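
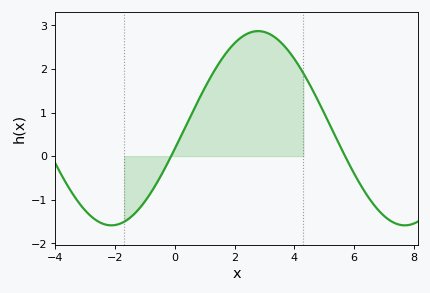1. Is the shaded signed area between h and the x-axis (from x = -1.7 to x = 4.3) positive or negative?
positive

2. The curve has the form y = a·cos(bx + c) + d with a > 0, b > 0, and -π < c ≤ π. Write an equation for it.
y = 2.23cos(0.64x - 1.78) + 0.64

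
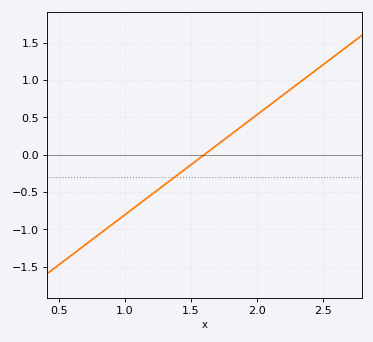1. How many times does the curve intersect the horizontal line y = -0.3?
1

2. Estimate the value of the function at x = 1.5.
-0.15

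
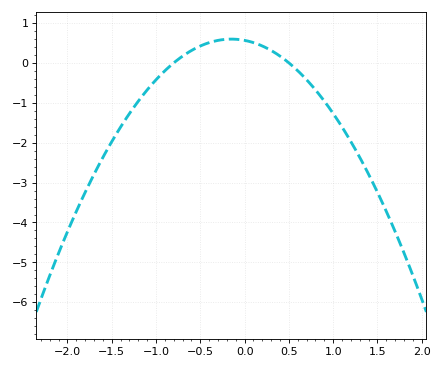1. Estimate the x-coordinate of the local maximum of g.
-0.2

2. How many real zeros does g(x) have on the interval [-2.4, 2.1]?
2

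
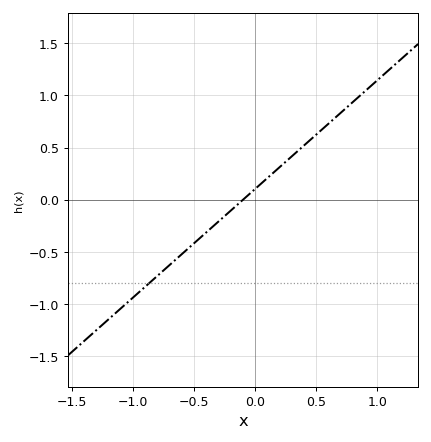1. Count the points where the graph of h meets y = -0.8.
1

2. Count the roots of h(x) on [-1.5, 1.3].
1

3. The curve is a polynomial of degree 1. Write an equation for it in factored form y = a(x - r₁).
y = 1.04(x + 0.1)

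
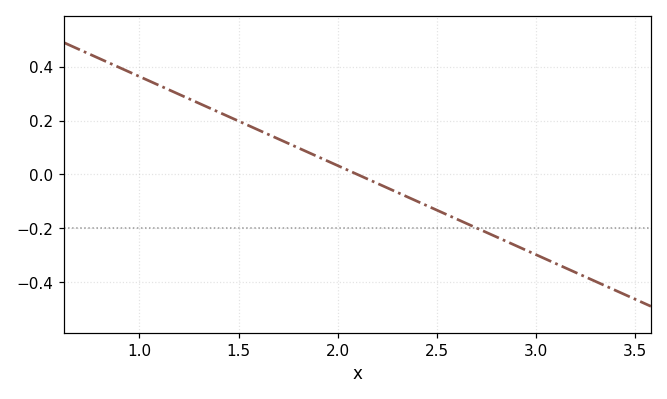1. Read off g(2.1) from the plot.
0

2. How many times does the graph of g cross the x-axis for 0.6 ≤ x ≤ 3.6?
1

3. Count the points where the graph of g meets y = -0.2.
1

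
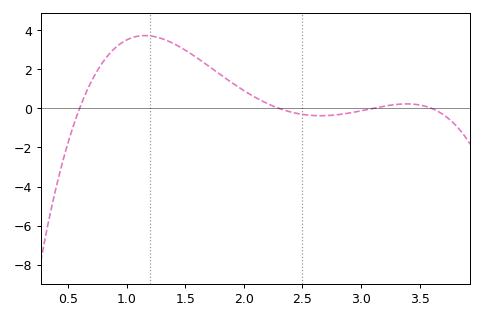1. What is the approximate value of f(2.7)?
-0.372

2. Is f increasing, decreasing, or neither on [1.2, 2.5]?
decreasing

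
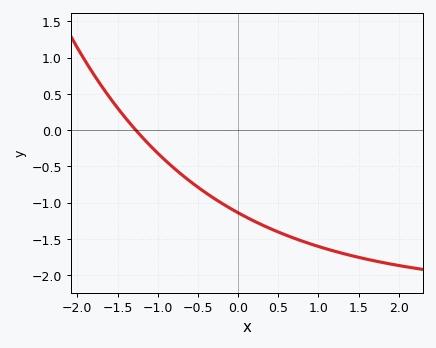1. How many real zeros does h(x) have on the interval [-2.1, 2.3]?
1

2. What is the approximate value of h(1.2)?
-1.65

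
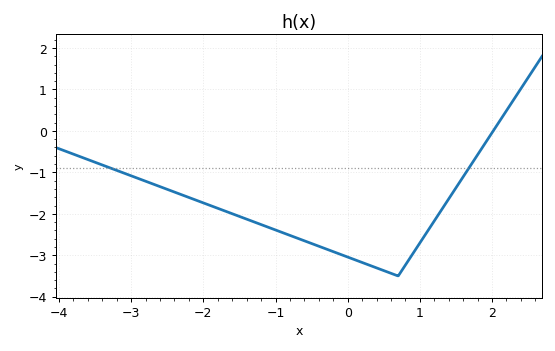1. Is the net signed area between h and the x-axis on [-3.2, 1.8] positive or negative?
negative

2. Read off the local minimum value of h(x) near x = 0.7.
-3.5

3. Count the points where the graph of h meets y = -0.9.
2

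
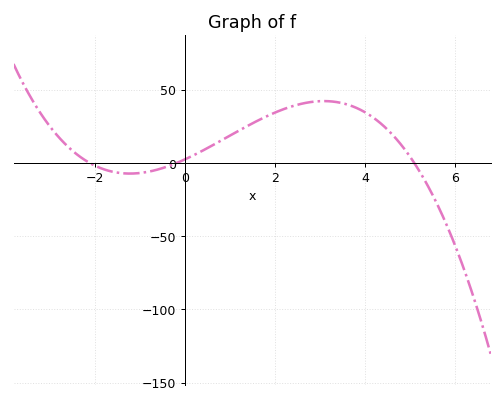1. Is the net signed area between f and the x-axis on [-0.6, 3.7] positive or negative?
positive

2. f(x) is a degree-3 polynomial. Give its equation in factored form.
y = -1.24(x + 2.1)(x + 0.2)(x - 5.1)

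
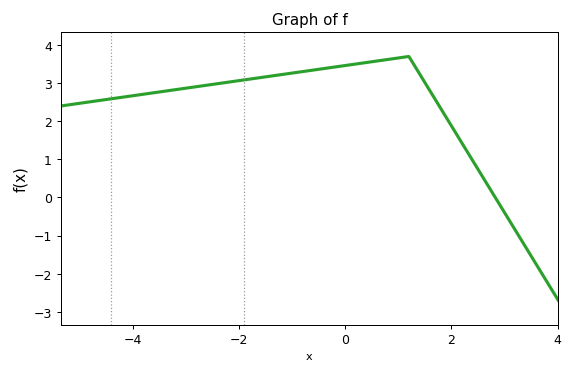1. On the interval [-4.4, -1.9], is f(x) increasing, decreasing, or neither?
increasing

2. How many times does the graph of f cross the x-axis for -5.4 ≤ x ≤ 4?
1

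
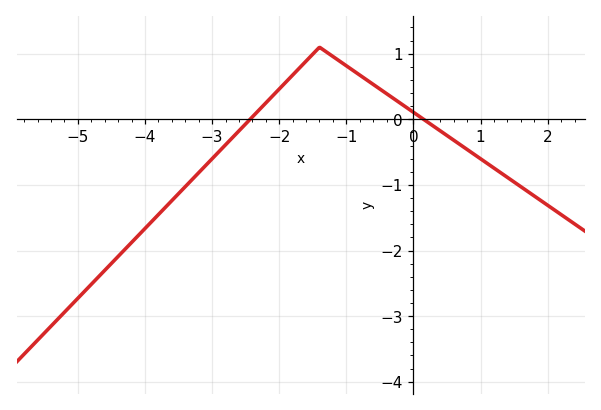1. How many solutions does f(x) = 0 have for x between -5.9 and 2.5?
2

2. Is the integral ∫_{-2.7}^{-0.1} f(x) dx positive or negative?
positive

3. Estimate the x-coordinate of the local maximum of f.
-1.4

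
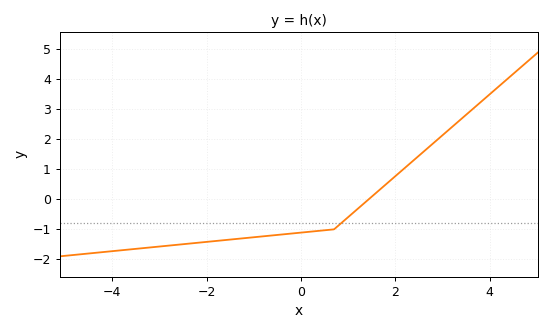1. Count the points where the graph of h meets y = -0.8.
1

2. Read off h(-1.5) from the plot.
-1.3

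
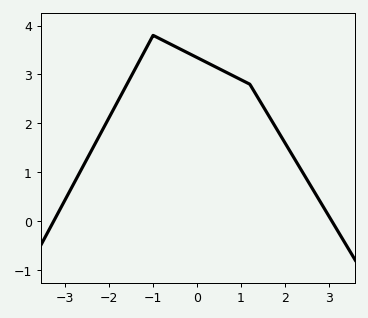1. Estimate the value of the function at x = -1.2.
3.46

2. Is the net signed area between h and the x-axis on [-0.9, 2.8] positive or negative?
positive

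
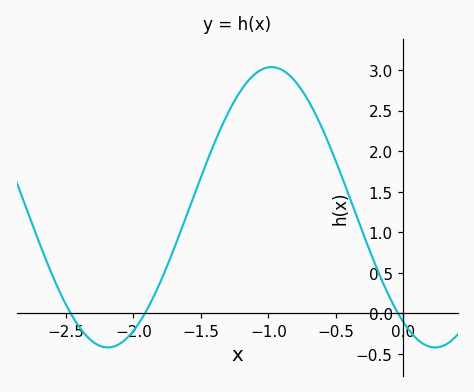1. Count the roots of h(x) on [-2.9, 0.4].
3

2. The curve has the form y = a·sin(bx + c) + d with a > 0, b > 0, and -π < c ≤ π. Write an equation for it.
y = 1.73sin(2.59x - 2.18) + 1.31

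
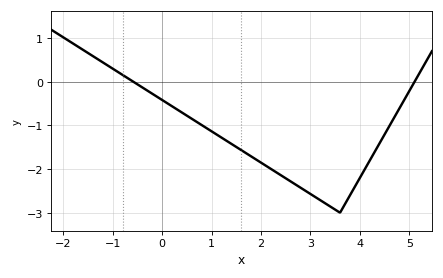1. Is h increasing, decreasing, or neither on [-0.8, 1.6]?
decreasing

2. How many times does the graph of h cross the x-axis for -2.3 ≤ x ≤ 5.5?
2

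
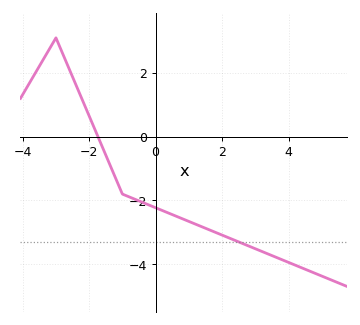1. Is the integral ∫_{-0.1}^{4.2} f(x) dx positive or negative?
negative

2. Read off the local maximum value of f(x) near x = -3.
3.1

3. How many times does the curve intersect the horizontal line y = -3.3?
1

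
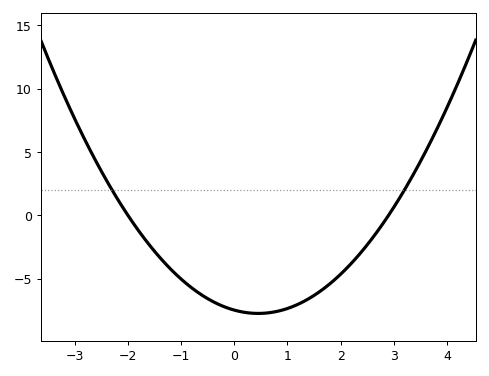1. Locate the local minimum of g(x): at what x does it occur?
0.45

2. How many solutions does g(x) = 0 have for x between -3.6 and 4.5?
2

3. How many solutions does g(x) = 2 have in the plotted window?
2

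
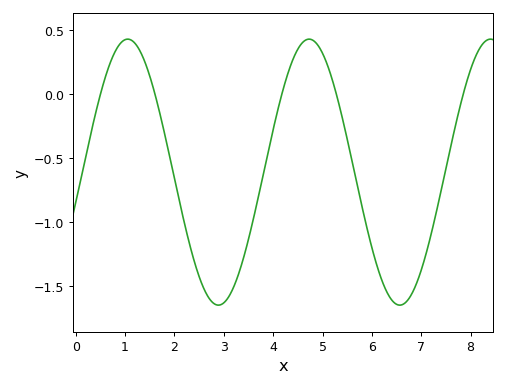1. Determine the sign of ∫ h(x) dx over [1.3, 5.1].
negative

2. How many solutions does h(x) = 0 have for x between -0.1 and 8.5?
5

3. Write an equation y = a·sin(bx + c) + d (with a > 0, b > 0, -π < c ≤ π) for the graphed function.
y = 1.04sin(1.71x - 0.232) - 0.61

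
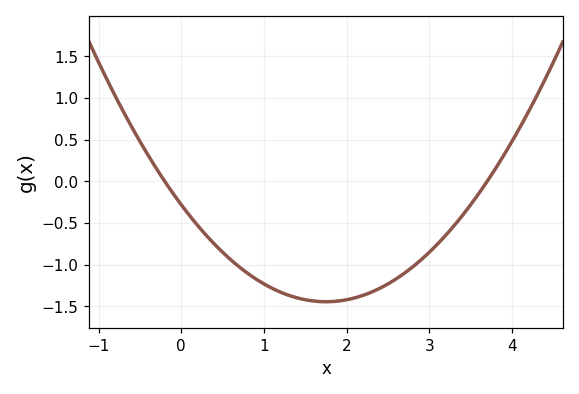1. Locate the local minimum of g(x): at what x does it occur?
1.8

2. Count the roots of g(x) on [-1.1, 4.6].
2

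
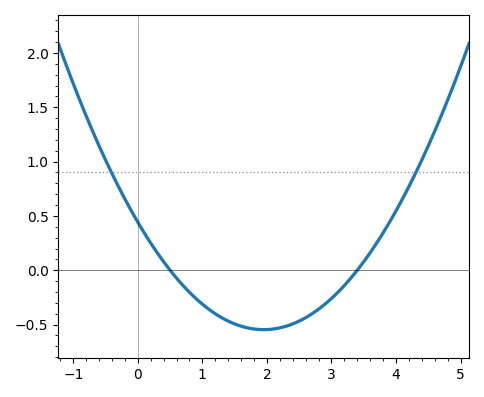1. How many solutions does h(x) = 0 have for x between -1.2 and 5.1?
2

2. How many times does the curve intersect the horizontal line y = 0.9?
2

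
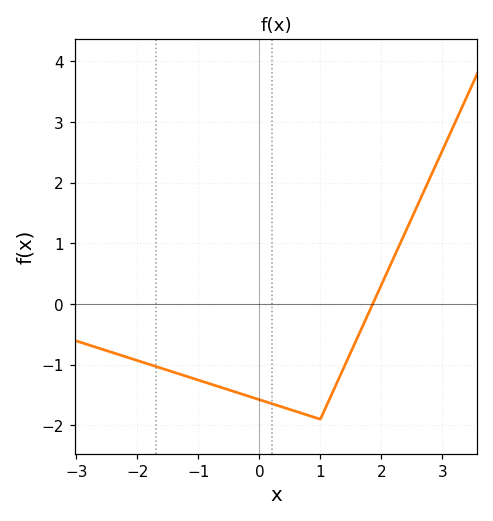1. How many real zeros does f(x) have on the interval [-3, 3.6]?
1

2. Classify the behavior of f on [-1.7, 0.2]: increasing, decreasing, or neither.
decreasing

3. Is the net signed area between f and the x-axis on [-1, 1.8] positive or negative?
negative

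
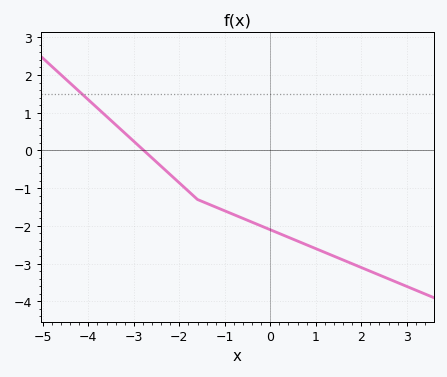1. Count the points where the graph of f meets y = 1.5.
1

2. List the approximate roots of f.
-2.78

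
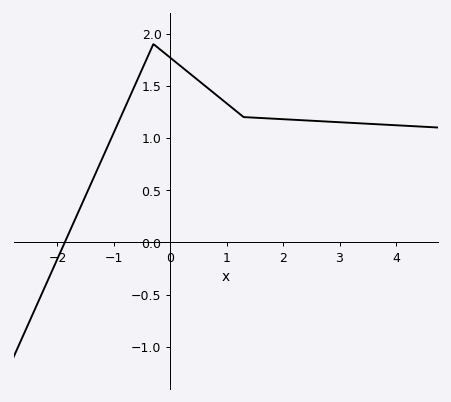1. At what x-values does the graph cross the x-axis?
-1.87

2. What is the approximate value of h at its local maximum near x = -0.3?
1.9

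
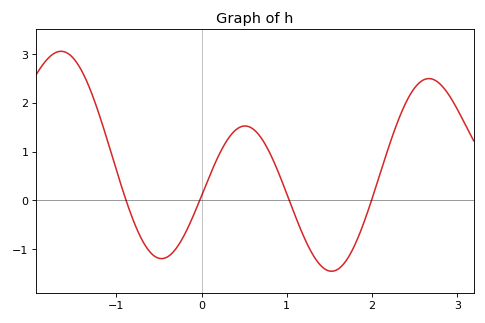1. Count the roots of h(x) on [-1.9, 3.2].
4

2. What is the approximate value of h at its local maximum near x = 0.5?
1.53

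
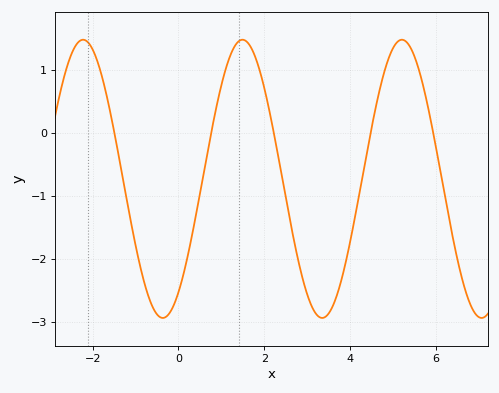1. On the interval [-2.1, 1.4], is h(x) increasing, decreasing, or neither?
neither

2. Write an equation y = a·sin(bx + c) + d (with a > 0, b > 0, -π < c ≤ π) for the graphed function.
y = 2.21sin(1.7x - 0.95) - 0.73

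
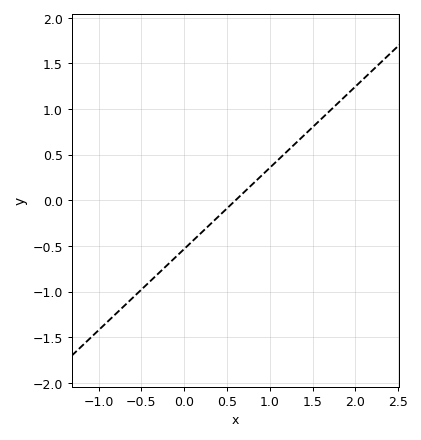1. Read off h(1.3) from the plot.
0.6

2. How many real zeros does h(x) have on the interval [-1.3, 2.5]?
1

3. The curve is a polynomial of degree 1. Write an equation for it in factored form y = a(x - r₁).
y = 0.89(x - 0.6)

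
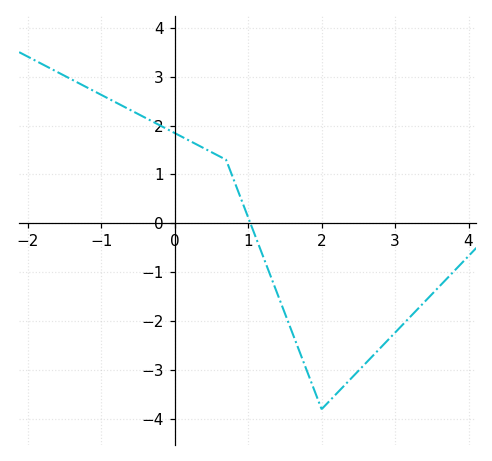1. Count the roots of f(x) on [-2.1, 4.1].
1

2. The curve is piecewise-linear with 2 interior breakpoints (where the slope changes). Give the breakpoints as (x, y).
(0.7, 1.3); (2, -3.8)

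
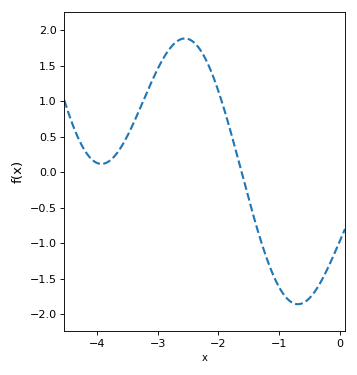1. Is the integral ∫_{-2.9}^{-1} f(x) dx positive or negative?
positive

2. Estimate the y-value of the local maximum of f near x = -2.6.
1.9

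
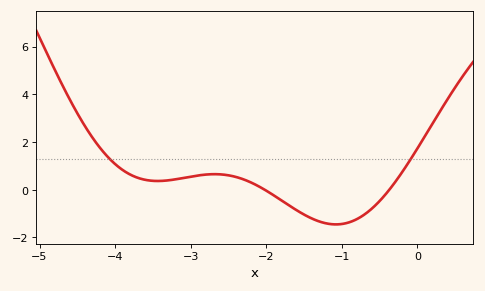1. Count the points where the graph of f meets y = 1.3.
2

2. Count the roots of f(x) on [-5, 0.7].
2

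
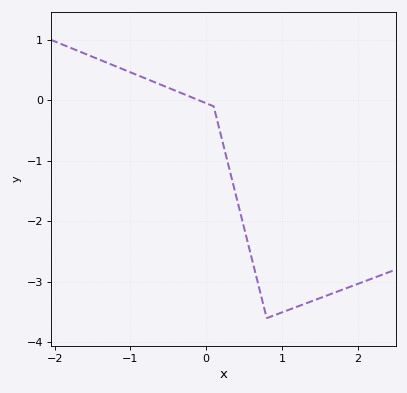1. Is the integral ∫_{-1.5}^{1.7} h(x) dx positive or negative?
negative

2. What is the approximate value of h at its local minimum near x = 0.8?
-3.6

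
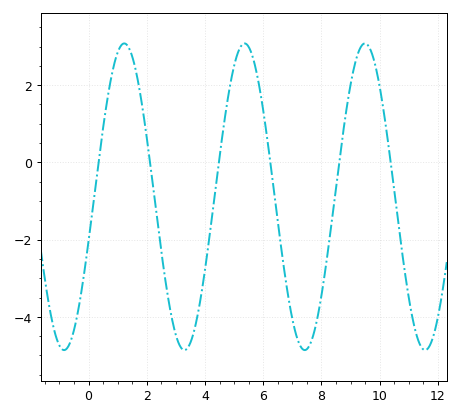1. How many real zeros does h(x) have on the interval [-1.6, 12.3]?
6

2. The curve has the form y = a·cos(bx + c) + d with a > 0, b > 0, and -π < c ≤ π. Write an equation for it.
y = 3.97cos(1.5x - 1.9) - 0.89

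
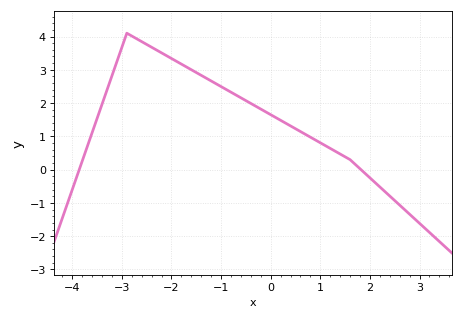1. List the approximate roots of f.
-3.86, 1.82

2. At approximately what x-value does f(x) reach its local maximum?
-2.9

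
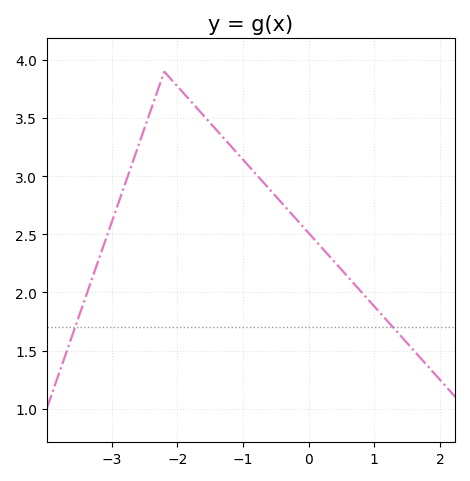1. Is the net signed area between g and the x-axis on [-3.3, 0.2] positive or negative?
positive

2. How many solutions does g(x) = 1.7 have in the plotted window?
2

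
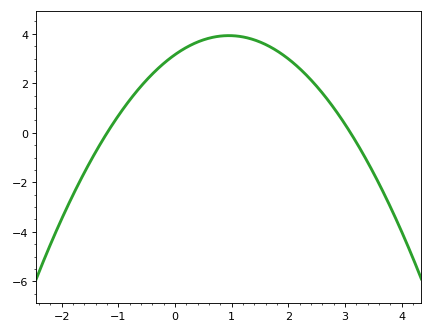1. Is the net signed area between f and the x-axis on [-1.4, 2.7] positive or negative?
positive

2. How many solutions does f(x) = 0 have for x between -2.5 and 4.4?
2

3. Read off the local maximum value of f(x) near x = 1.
4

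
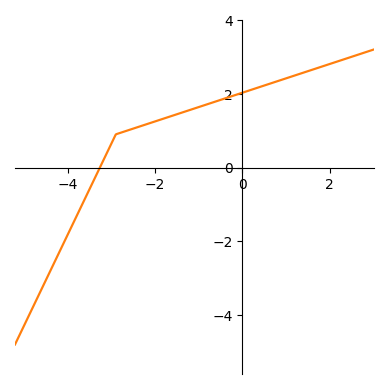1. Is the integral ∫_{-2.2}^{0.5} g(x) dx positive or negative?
positive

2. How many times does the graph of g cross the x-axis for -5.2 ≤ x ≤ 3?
1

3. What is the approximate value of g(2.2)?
2.8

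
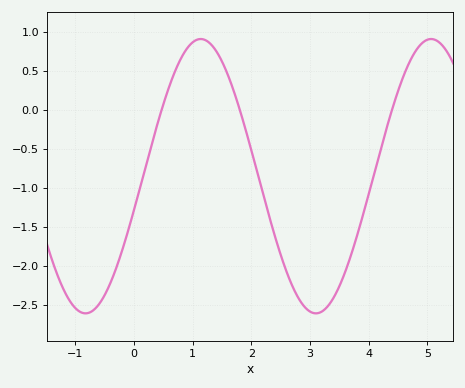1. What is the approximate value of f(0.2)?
-0.727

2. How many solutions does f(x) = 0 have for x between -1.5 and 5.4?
3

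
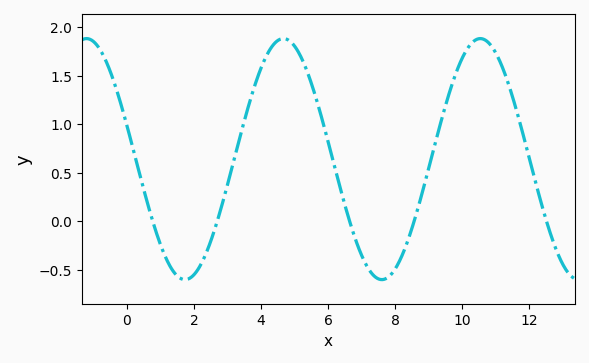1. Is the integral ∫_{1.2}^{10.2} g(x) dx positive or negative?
positive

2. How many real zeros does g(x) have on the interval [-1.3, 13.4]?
5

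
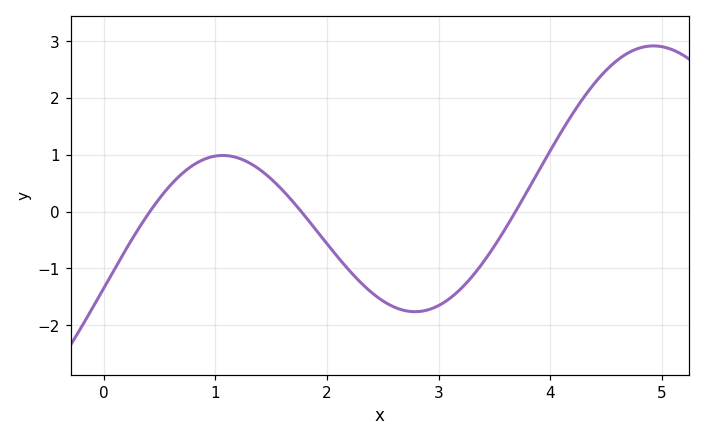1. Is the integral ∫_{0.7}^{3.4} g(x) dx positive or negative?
negative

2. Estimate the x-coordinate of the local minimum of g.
2.79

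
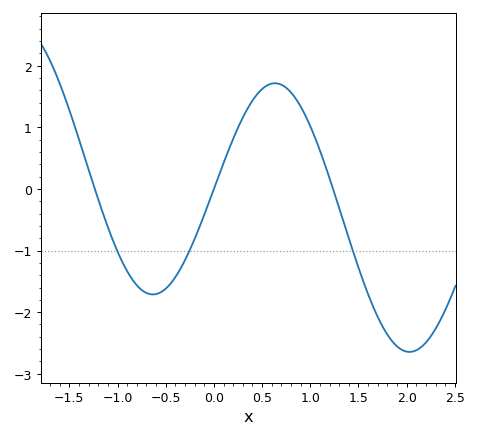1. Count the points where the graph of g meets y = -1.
3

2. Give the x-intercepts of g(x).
-1.2, 0, 1.2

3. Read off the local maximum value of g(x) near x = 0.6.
1.7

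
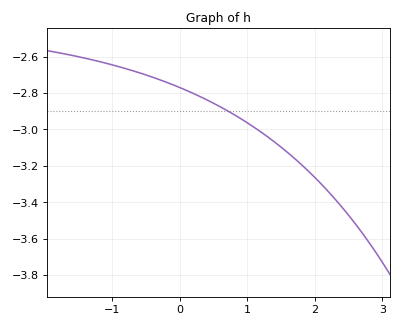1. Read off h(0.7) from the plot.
-2.9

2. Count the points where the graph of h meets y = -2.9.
1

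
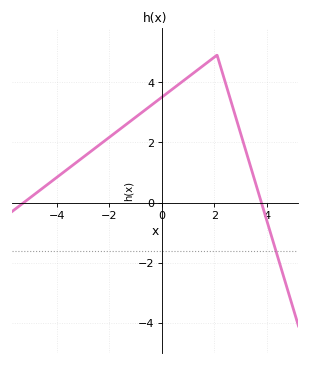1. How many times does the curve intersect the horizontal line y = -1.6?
1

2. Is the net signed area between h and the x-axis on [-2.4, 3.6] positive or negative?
positive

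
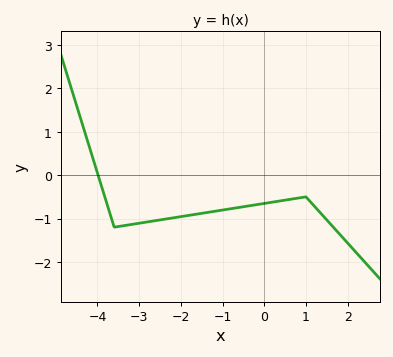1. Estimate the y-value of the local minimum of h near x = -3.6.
-1.2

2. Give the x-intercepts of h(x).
-4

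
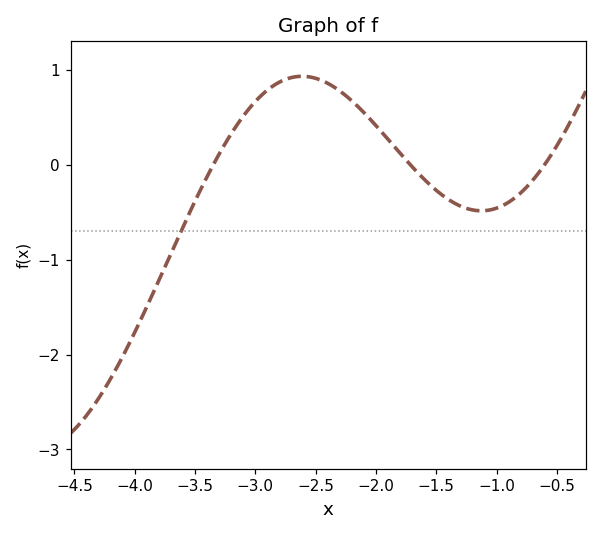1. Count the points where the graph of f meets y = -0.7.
1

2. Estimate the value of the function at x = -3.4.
-0.1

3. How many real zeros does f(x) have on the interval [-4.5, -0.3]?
3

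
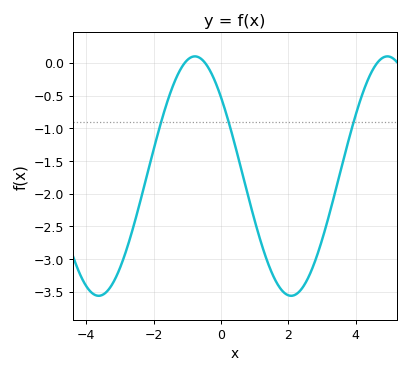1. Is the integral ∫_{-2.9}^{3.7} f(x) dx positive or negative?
negative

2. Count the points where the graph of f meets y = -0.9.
3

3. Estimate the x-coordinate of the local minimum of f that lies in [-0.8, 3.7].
2.08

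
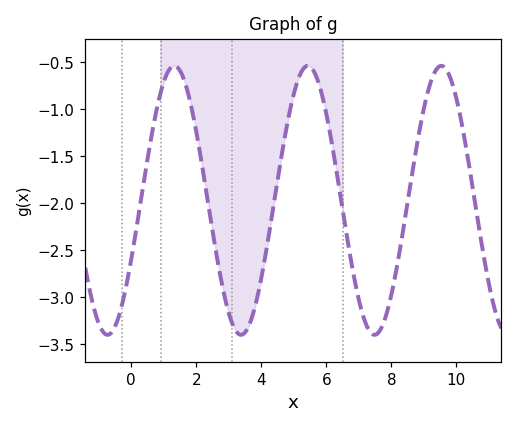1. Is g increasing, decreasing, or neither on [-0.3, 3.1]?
neither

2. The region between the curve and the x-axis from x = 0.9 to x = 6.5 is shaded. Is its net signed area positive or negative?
negative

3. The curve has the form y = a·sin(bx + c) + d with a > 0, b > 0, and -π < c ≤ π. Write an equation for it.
y = 1.43sin(1.5x - 0.45) - 1.97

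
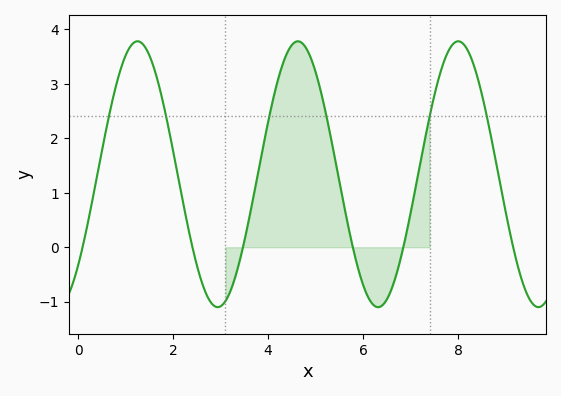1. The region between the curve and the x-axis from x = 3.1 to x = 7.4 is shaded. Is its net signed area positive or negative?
positive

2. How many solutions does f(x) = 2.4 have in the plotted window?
6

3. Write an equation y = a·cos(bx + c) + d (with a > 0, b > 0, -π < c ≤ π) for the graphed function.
y = 2.44cos(1.86x - 2.32) + 1.34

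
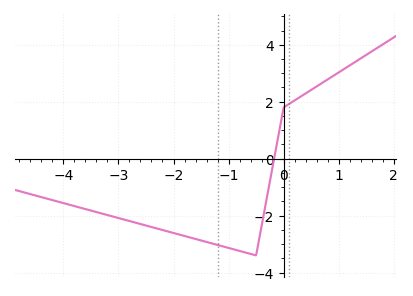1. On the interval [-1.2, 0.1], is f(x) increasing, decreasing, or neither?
neither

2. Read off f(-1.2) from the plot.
-3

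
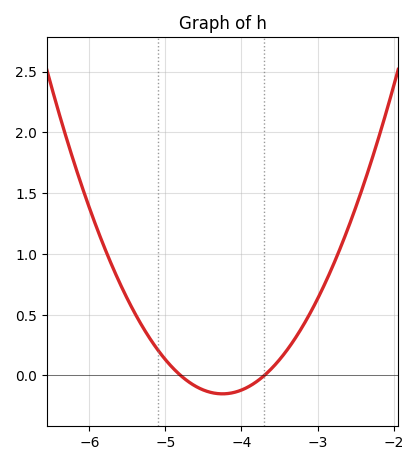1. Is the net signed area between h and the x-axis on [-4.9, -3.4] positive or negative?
negative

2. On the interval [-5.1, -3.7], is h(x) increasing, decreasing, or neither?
neither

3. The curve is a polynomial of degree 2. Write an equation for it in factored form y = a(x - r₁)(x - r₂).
y = 0.5(x + 4.8)(x + 3.7)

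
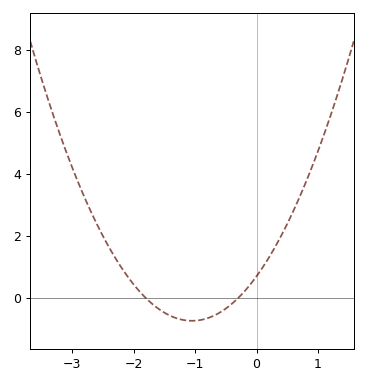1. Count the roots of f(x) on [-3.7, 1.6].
2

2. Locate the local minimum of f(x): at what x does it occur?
-1.05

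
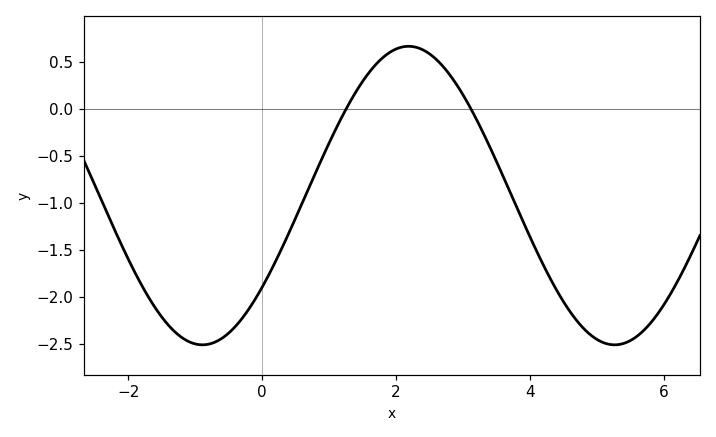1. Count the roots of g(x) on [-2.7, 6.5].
2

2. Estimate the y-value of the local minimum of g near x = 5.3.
-2.51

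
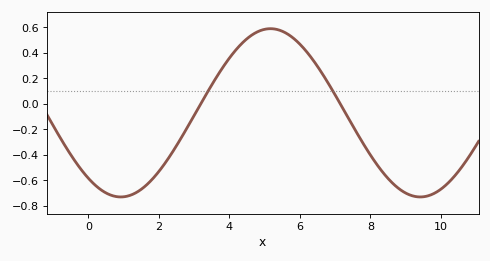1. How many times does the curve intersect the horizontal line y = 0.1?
2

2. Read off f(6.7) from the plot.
0.2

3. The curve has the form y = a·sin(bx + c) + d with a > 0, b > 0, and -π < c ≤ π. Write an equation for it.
y = 0.66sin(0.74x - 2.3) - 0.07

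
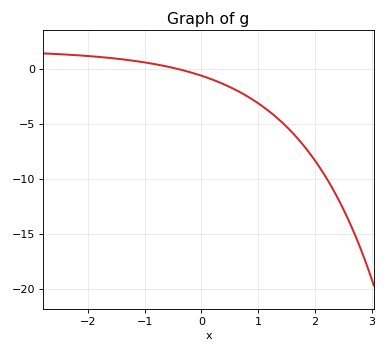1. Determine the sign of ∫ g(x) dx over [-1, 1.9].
negative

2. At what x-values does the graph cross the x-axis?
-0.44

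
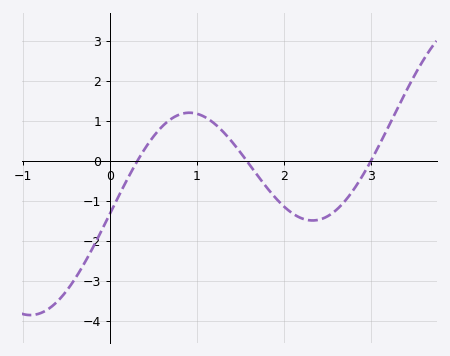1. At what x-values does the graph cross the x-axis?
0.313, 1.57, 2.99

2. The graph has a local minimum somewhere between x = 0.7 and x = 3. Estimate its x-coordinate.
2.33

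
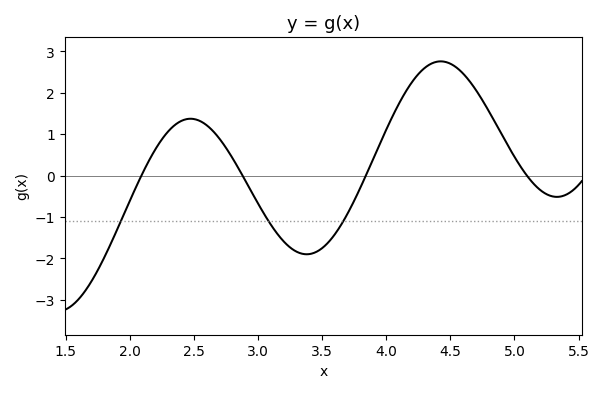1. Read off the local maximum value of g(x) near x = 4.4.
2.76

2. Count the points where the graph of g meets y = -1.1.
3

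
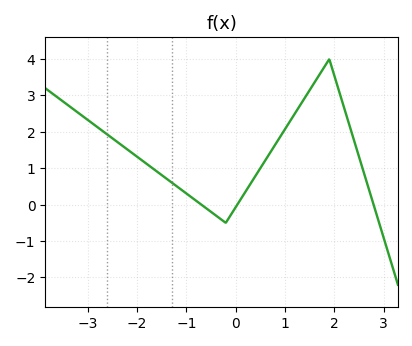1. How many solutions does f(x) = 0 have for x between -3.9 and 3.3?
3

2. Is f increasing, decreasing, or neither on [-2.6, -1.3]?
decreasing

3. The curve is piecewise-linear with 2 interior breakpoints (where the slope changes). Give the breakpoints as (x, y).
(-0.2, -0.5); (1.9, 4)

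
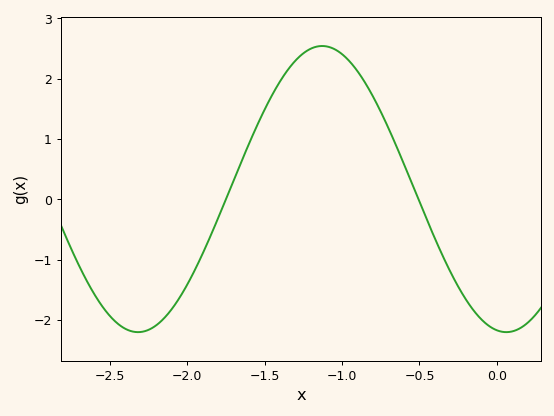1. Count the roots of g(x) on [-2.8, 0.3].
2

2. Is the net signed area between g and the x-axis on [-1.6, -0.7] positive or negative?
positive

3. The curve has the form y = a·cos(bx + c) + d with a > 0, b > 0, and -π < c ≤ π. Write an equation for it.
y = 2.37cos(2.6x + 3) + 0.17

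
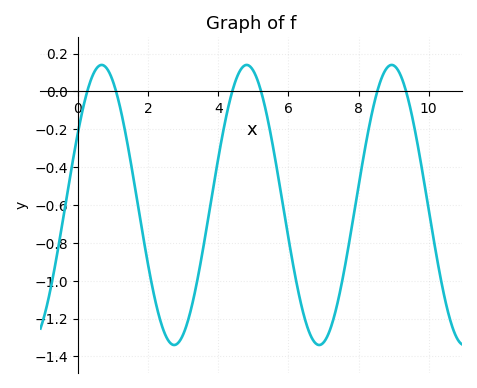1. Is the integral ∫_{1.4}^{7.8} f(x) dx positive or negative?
negative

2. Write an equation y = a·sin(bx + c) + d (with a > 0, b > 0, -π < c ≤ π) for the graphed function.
y = 0.74sin(1.5x + 0.54) - 0.6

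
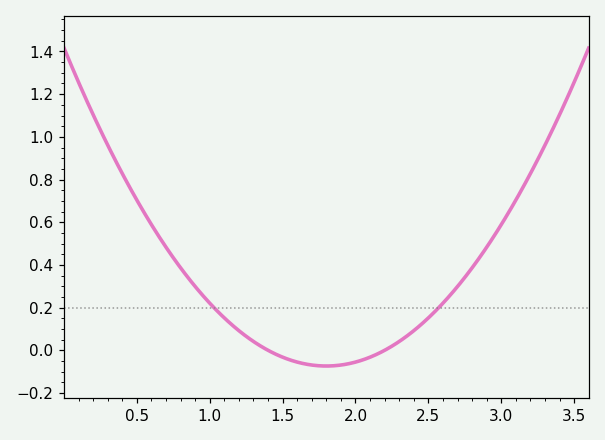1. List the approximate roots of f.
1.4, 2.2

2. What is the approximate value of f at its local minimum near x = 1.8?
-0.08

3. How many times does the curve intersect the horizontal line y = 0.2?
2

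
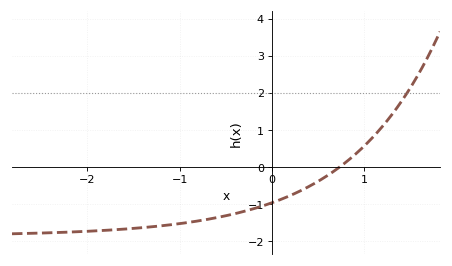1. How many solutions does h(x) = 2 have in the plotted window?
1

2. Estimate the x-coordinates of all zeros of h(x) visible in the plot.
0.737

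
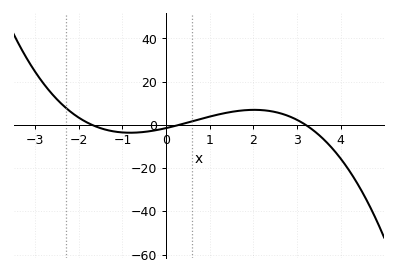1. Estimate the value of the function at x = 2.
6.94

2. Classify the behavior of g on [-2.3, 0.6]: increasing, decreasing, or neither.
neither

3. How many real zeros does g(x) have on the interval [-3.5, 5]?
3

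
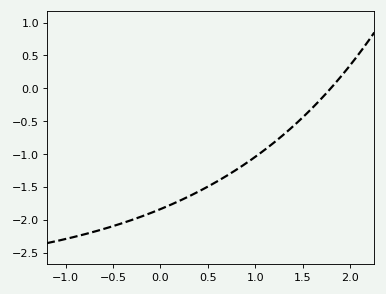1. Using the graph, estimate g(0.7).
-1.35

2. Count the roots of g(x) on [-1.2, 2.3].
1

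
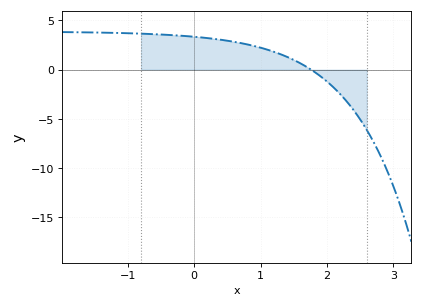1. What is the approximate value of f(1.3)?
1.57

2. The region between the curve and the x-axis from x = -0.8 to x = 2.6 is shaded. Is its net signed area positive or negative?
positive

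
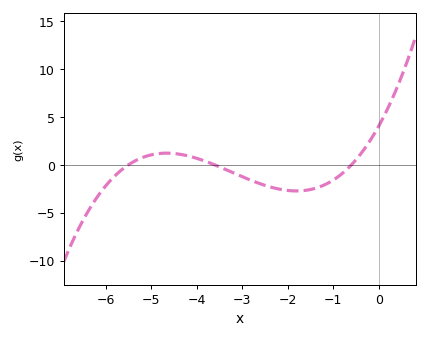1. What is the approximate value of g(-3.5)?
-0.197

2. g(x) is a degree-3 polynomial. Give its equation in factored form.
y = 0.34(x + 5.5)(x + 3.6)(x + 0.6)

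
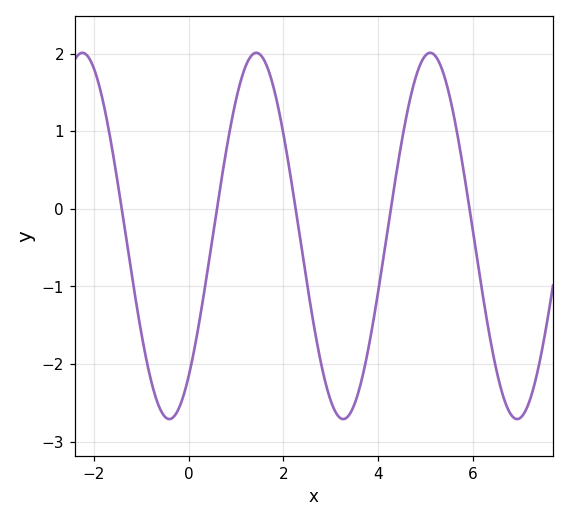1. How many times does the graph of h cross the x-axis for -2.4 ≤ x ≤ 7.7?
5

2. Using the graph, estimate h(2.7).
-1.69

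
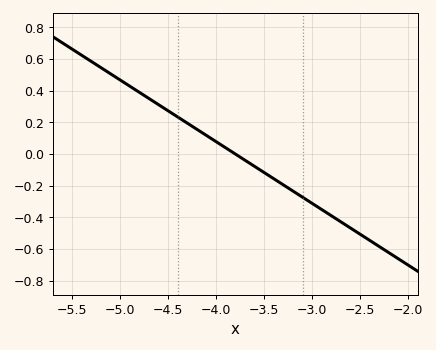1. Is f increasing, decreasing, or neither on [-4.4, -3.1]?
decreasing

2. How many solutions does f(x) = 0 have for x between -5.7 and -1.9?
1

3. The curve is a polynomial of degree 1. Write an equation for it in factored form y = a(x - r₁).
y = -0.39(x + 3.8)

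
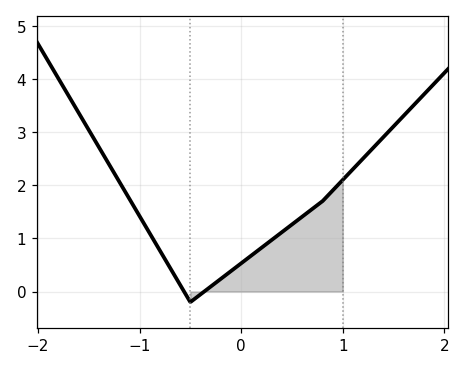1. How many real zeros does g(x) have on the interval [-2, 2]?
2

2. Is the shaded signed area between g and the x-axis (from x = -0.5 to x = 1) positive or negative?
positive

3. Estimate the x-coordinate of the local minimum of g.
-0.499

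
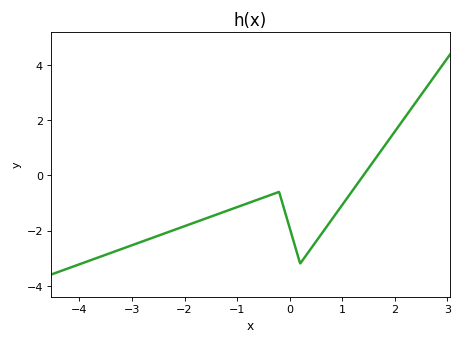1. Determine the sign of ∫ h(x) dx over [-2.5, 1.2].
negative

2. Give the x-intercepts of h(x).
1.4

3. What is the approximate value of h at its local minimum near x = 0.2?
-3.2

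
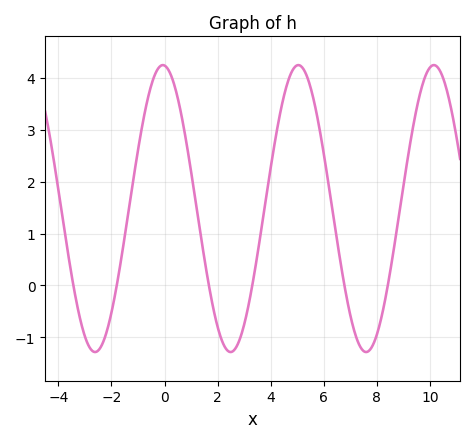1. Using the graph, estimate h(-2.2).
-0.9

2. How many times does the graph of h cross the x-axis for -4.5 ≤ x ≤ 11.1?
6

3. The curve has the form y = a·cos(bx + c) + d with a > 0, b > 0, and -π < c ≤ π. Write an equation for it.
y = 2.76cos(1.2x + 0.08) + 1.48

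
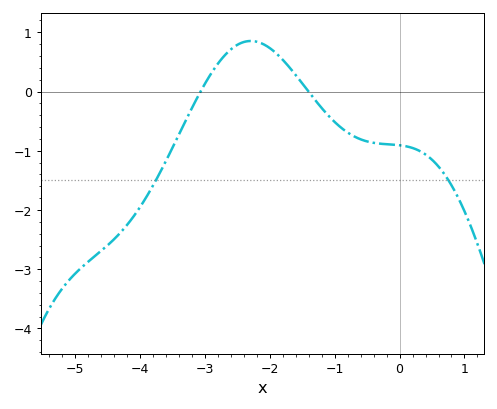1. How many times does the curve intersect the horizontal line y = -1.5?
2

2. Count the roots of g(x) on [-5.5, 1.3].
2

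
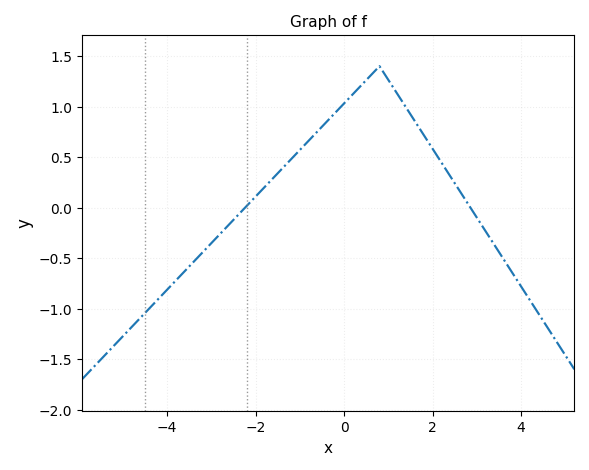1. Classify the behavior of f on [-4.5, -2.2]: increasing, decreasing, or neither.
increasing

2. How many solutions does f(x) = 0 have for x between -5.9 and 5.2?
2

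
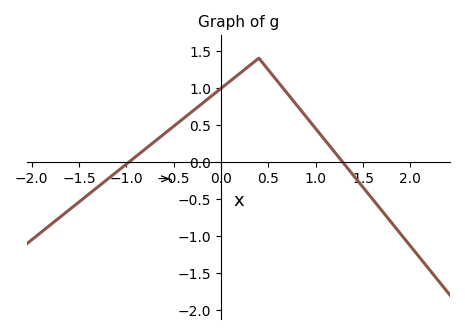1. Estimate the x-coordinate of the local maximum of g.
0.4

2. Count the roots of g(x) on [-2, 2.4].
2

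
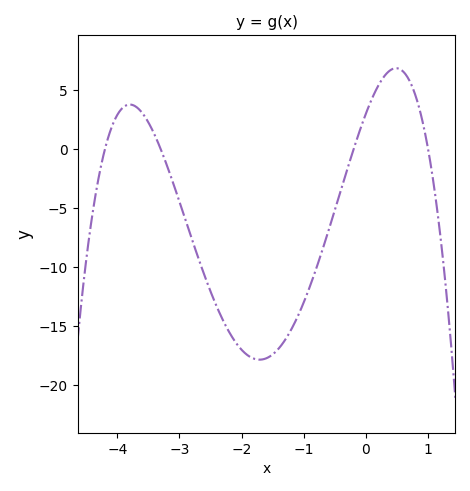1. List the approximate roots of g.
-4.2, -3.3, -0.2, 1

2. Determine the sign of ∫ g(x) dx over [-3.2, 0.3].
negative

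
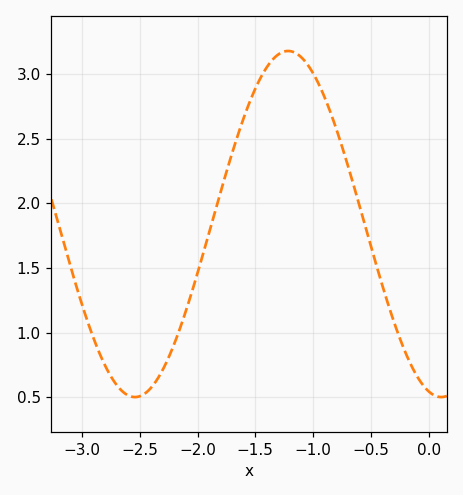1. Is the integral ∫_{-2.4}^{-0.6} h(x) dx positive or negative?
positive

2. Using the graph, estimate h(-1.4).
3.05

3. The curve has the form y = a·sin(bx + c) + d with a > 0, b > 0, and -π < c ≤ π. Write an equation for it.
y = 1.34sin(2.4x - 1.8) + 1.84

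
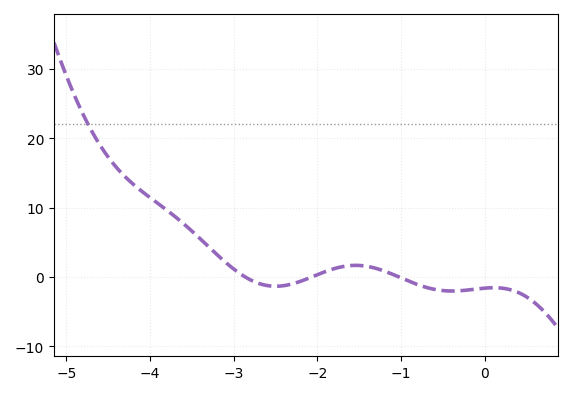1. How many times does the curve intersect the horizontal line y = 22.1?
1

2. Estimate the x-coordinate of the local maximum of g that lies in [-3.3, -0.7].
-1.5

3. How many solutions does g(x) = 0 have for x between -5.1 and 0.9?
3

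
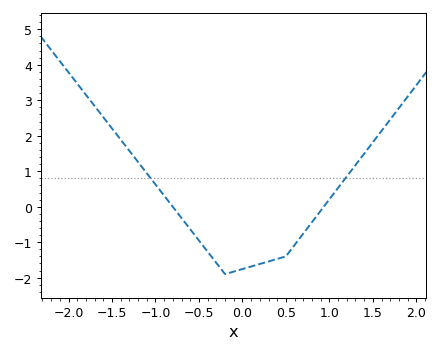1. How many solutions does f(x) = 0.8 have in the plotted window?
2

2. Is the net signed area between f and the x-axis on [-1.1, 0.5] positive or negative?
negative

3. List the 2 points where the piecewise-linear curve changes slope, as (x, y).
(-0.2, -1.9); (0.5, -1.4)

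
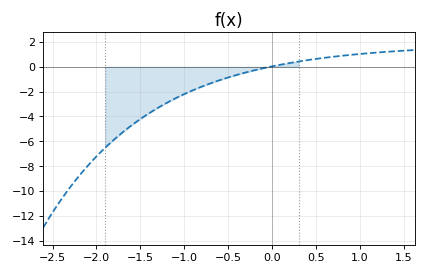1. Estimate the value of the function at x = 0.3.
0.4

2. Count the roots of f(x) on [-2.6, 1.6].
1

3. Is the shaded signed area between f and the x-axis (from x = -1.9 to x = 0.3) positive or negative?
negative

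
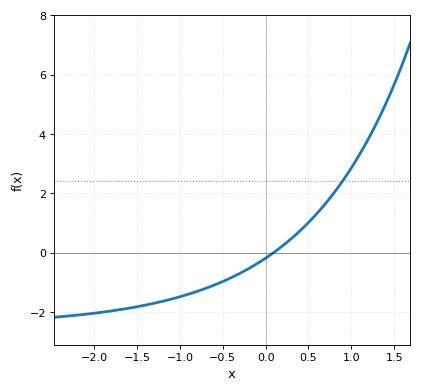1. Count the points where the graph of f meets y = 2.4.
1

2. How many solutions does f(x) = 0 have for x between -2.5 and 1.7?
1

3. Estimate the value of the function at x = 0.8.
2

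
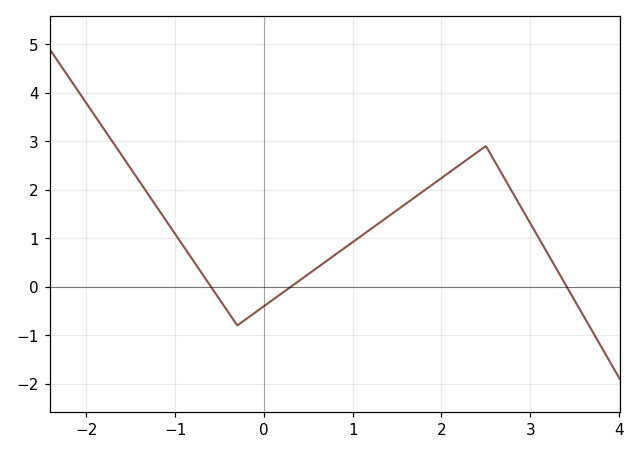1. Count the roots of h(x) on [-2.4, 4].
3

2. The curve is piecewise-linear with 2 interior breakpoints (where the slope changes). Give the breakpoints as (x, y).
(-0.3, -0.8); (2.5, 2.9)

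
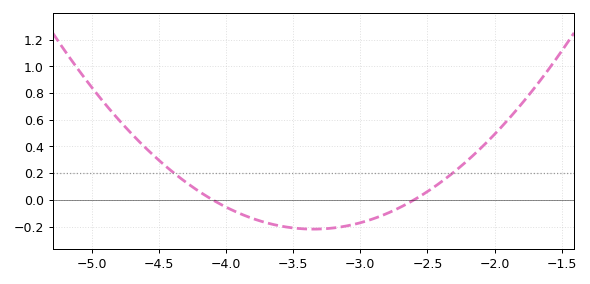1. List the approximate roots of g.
-4.1, -2.6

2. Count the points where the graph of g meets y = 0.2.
2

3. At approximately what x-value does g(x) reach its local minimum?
-3.35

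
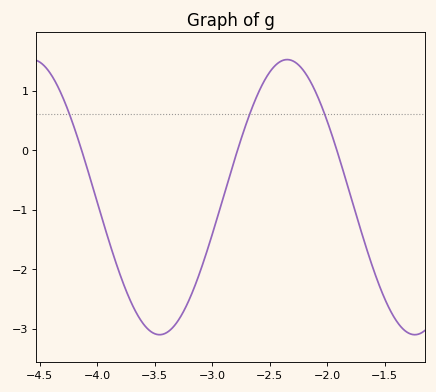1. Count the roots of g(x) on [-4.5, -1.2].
3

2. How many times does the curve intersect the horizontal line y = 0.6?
3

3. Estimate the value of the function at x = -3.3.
-2.87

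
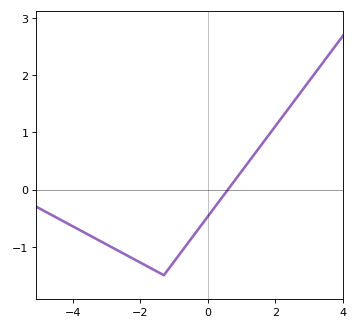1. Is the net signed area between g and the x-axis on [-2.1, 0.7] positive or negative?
negative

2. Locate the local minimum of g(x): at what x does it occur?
-1.3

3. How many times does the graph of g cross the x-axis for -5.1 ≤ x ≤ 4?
1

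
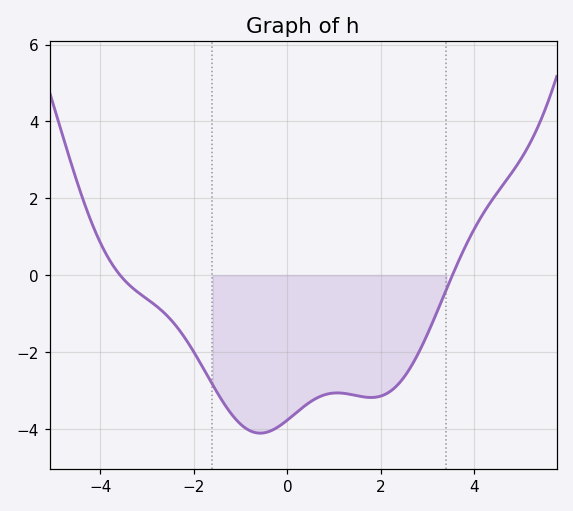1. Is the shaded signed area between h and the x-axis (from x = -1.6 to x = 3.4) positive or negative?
negative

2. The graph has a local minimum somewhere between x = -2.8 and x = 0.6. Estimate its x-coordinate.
-0.6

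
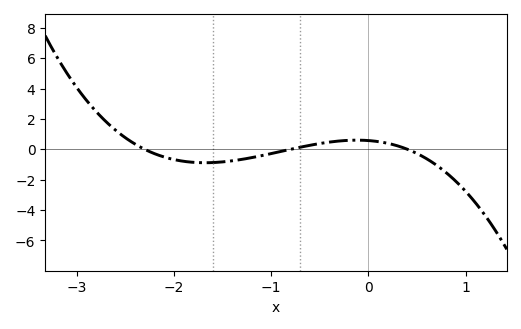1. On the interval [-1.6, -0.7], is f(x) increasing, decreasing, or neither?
increasing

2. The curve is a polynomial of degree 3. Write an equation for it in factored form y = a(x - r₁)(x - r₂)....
y = -0.78(x + 2.3)(x + 0.8)(x - 0.4)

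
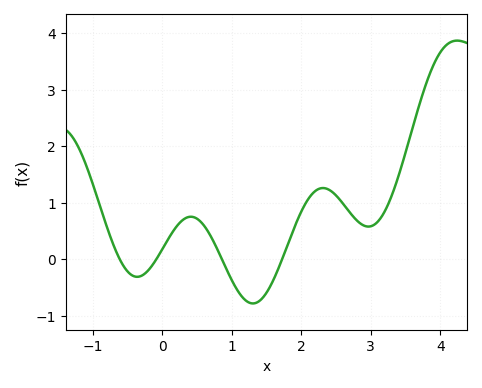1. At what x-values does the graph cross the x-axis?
-0.6, -0.1, 0.9, 1.7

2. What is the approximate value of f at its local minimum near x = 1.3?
-0.8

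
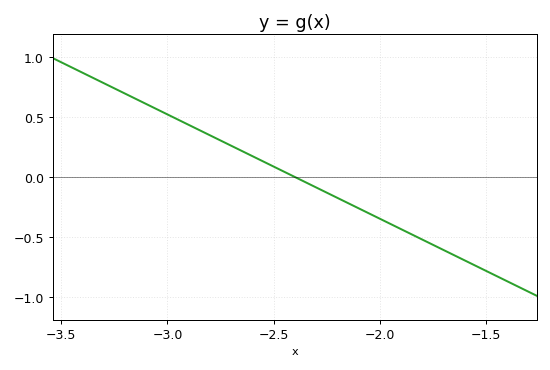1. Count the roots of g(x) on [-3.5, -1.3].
1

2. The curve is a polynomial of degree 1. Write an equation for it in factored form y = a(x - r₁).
y = -0.87(x + 2.4)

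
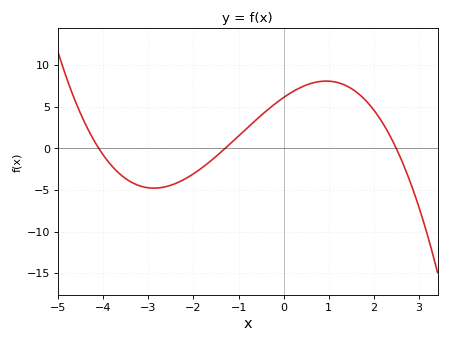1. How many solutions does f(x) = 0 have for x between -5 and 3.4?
3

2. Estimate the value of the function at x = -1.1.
1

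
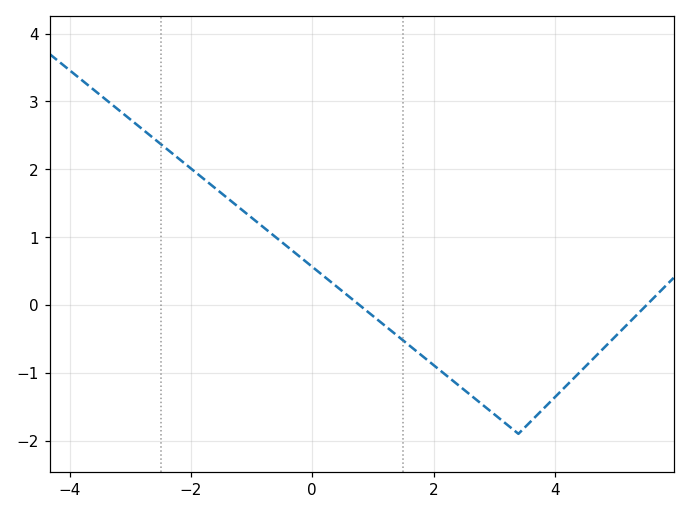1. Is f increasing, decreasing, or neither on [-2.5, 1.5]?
decreasing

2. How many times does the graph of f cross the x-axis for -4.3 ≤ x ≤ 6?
2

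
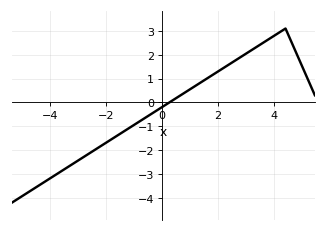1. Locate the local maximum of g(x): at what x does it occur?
4.4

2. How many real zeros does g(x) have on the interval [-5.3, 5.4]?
1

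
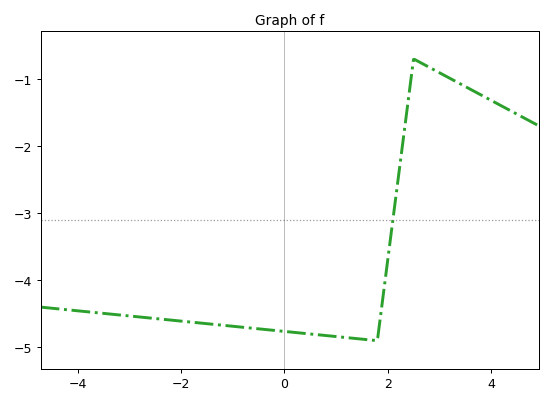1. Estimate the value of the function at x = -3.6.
-4.49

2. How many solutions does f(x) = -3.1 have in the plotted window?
1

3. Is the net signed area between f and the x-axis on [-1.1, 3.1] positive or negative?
negative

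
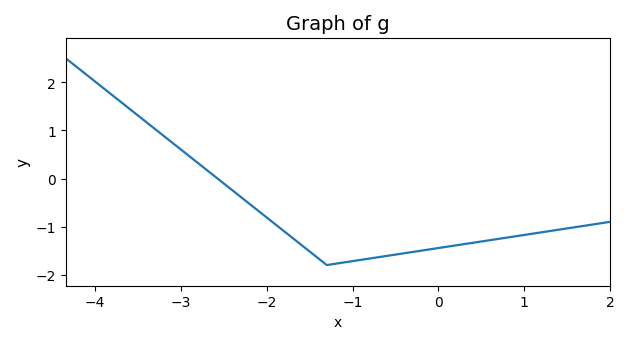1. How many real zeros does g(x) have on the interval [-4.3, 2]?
1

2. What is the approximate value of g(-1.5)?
-1.52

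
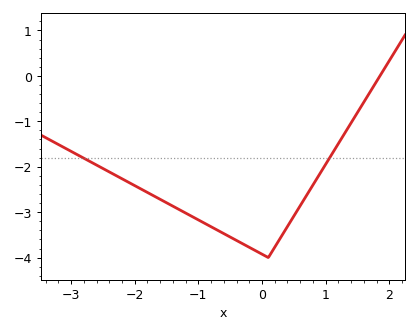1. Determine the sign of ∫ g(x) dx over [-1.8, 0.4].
negative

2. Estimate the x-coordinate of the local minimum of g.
0.1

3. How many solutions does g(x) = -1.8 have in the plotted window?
2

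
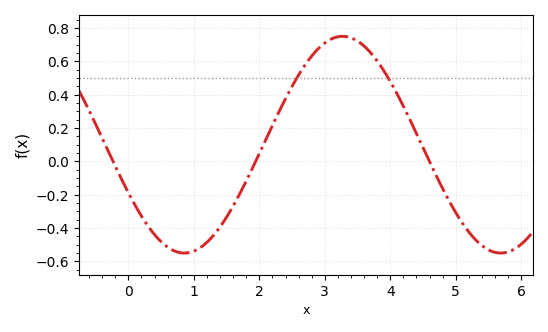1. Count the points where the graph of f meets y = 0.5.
2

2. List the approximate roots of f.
-0.235, 1.94, 4.6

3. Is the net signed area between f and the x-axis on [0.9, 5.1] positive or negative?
positive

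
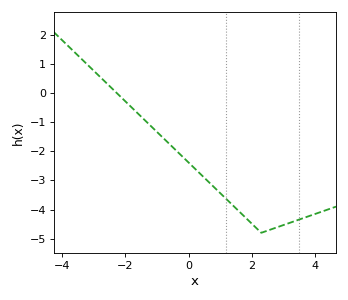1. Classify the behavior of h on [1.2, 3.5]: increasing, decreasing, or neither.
neither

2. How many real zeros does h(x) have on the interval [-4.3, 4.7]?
1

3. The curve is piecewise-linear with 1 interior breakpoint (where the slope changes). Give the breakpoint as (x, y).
(2.3, -4.8)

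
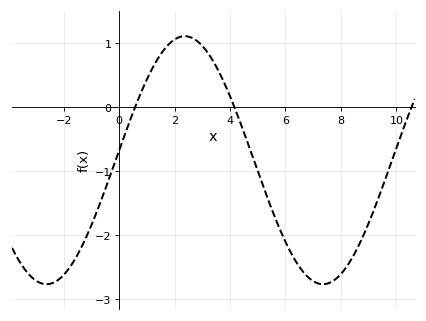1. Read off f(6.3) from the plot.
-2.36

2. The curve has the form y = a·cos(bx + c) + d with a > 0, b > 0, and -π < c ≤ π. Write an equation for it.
y = 1.94cos(0.63x - 1.49) - 0.83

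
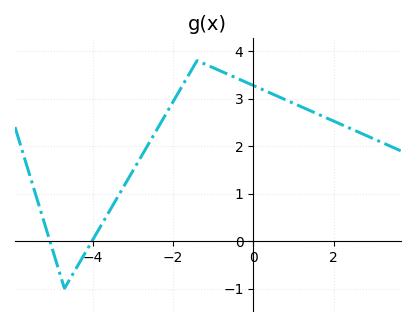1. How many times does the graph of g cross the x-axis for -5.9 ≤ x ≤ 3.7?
2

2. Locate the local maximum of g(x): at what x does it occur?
-1.4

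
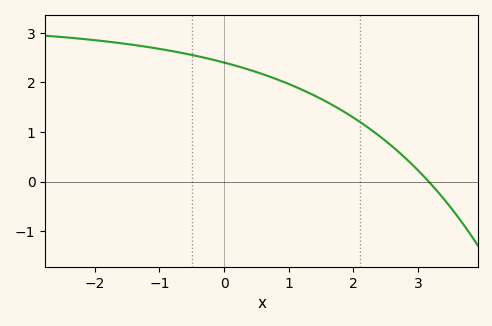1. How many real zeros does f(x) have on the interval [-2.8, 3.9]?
1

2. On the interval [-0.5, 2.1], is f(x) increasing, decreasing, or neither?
decreasing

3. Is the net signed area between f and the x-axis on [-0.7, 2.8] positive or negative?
positive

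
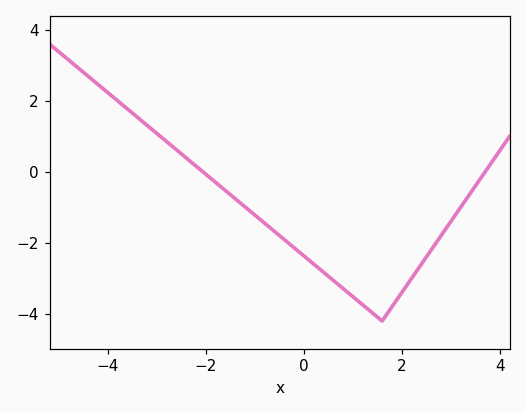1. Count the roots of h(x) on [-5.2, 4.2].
2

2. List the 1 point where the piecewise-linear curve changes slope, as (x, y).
(1.6, -4.2)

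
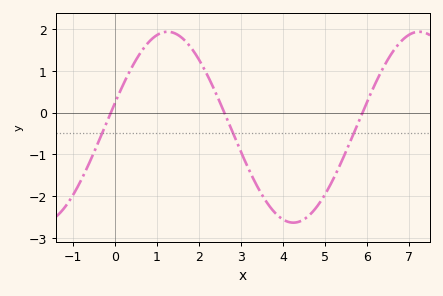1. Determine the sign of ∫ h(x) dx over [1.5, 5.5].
negative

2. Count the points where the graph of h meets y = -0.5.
3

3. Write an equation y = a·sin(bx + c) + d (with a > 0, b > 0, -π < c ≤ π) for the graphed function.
y = 2.28sin(1.1x + 0.25) - 0.35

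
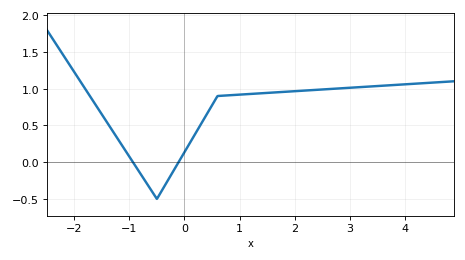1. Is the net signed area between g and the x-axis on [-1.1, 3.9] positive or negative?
positive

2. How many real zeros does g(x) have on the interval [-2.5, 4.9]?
2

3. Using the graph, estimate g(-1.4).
0.55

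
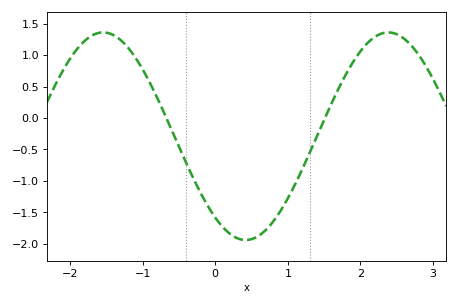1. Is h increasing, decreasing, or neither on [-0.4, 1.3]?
neither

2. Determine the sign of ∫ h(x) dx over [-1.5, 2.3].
negative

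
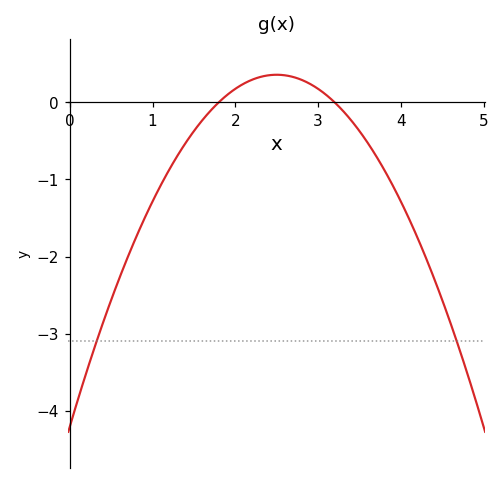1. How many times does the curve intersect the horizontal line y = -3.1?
2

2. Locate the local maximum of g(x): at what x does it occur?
2.5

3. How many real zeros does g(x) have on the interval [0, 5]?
2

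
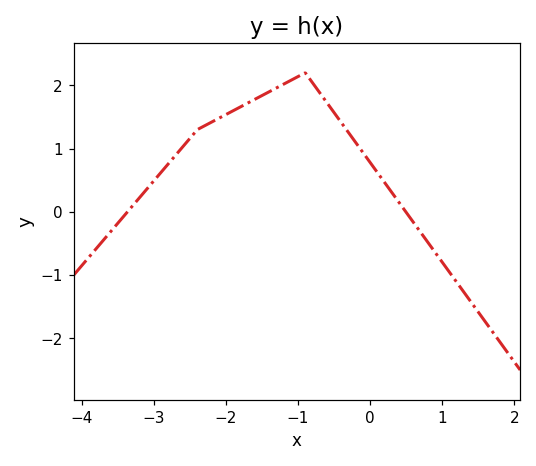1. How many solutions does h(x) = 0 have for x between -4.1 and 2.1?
2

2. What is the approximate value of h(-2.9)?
0.629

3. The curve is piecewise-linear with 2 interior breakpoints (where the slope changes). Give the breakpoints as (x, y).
(-2.4, 1.3); (-0.9, 2.2)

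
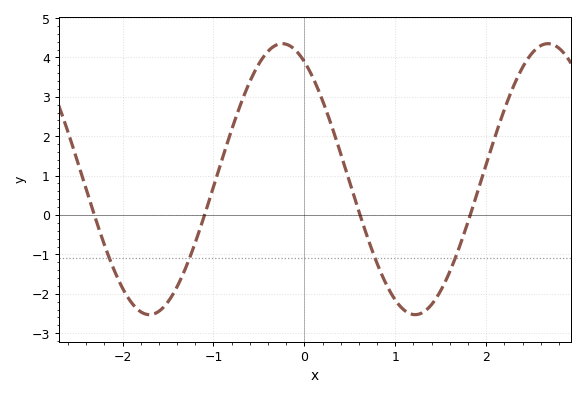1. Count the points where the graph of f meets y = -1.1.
4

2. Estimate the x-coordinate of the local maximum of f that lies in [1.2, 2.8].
2.68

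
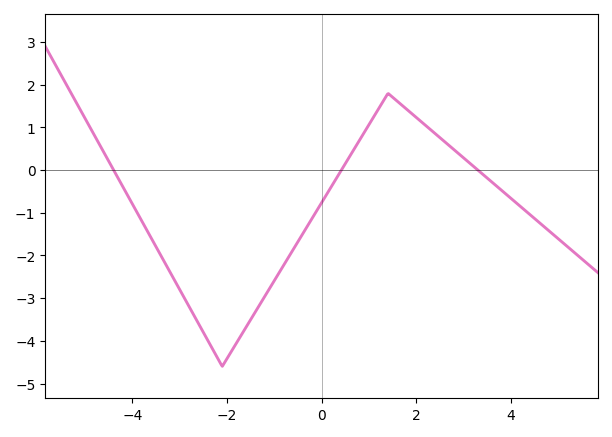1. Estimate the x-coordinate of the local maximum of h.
1.4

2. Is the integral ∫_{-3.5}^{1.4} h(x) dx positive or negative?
negative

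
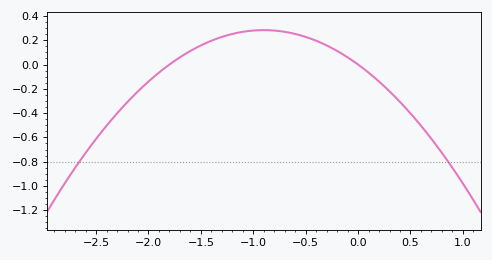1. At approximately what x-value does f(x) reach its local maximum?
-0.9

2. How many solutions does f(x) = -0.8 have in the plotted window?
2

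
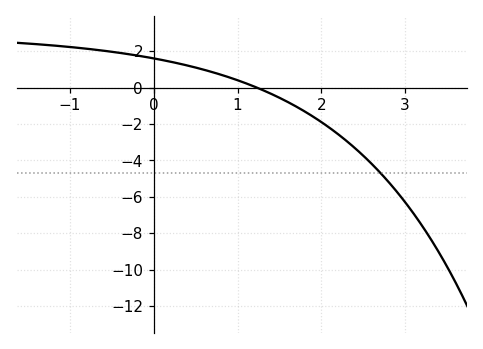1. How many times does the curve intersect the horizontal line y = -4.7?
1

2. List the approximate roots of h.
1.2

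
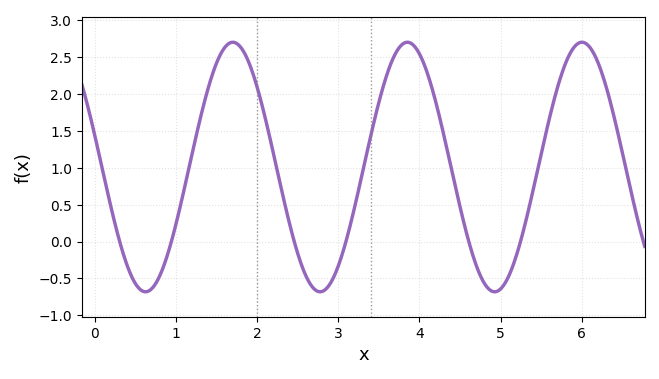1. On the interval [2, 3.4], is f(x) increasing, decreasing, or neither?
neither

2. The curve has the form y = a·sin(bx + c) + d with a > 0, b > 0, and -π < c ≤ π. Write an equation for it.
y = 1.69sin(2.92x + 2.89) + 1.01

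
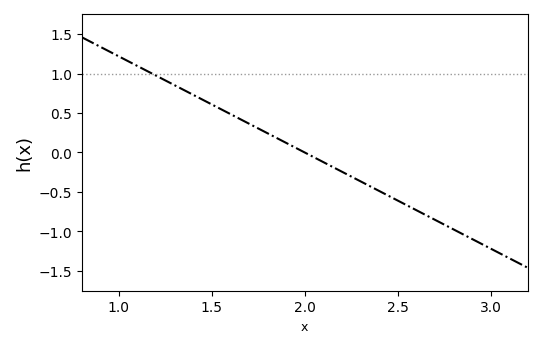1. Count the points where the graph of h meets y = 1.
1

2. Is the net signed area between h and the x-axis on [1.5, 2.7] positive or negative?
negative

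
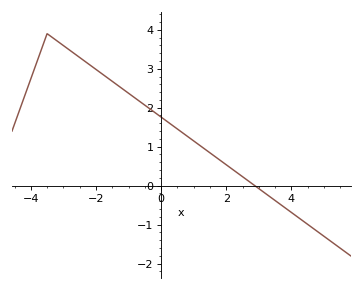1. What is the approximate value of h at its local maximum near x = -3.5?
3.9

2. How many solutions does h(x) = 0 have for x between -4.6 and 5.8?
1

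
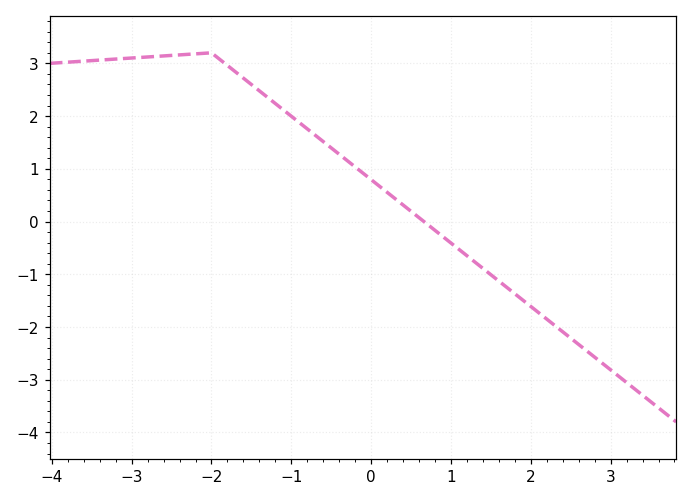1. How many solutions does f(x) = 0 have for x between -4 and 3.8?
1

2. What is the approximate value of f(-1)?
2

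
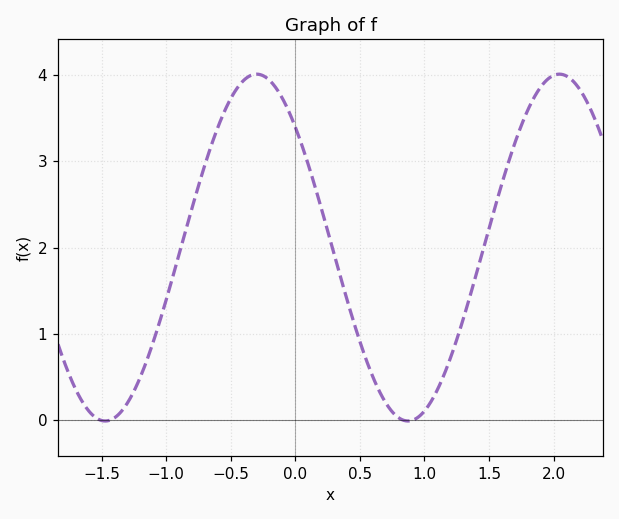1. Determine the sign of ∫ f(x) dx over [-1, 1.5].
positive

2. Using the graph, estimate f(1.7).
3.21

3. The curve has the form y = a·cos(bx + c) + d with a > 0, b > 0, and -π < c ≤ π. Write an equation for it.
y = 2.01cos(2.68x + 0.802) + 2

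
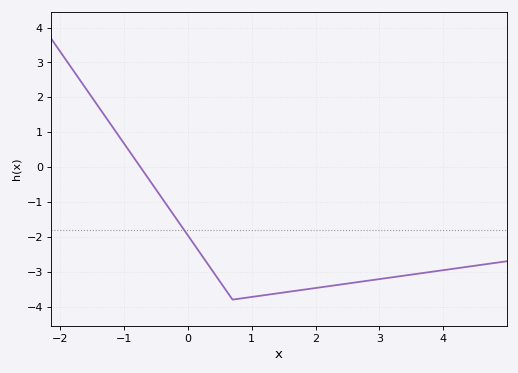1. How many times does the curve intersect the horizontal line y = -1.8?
1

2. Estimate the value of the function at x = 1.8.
-3.5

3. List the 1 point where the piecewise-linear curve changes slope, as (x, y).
(0.7, -3.8)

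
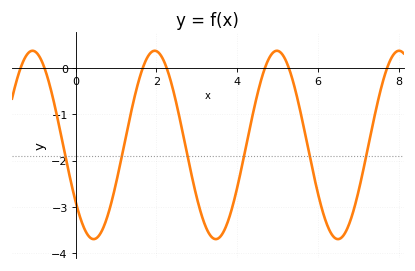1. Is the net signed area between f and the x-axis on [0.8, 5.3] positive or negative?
negative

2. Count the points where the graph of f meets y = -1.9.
6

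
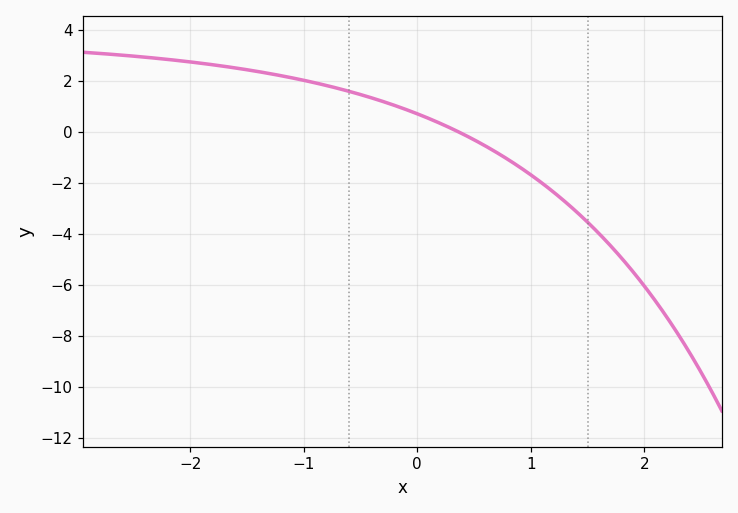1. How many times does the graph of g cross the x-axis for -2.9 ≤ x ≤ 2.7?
1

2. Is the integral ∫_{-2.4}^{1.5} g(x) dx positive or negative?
positive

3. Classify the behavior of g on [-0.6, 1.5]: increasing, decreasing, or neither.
decreasing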